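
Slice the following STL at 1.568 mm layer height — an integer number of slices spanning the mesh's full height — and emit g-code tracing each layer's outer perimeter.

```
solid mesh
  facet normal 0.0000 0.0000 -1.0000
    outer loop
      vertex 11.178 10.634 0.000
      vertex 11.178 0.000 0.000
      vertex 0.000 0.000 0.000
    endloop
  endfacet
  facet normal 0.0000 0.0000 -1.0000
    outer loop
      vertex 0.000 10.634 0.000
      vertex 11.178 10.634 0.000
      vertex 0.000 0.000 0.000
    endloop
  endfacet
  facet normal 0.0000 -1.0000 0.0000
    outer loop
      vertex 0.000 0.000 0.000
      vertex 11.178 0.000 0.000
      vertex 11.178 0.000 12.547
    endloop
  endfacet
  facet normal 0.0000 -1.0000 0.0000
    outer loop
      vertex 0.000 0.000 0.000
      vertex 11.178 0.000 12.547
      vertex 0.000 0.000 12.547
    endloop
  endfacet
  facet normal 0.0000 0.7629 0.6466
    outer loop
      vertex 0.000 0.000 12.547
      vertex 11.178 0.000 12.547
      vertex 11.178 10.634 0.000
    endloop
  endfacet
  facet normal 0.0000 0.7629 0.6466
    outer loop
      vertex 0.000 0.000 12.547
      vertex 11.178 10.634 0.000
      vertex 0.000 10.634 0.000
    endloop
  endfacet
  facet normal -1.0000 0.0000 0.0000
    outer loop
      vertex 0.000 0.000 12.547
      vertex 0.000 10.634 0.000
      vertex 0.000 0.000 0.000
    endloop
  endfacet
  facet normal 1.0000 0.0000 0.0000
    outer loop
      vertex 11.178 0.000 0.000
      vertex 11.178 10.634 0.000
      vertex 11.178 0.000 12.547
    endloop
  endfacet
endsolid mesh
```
; perimeter-only toolpath
G21 ; units = mm
G90 ; absolute positioning
G28 ; home
; layer 1
G0 Z1.568
G0 X0.000 Y0.000
G1 X11.178 Y0.000
G1 X11.178 Y9.305
G1 X0.000 Y9.305
G1 X0.000 Y0.000
; layer 2
G0 Z3.137
G0 X0.000 Y0.000
G1 X11.178 Y0.000
G1 X11.178 Y7.976
G1 X0.000 Y7.976
G1 X0.000 Y0.000
; layer 3
G0 Z4.705
G0 X0.000 Y0.000
G1 X11.178 Y0.000
G1 X11.178 Y6.646
G1 X0.000 Y6.646
G1 X0.000 Y0.000
; layer 4
G0 Z6.274
G0 X0.000 Y0.000
G1 X11.178 Y0.000
G1 X11.178 Y5.317
G1 X0.000 Y5.317
G1 X0.000 Y0.000
; layer 5
G0 Z7.842
G0 X0.000 Y0.000
G1 X11.178 Y0.000
G1 X11.178 Y3.988
G1 X0.000 Y3.988
G1 X0.000 Y0.000
; layer 6
G0 Z9.410
G0 X0.000 Y0.000
G1 X11.178 Y0.000
G1 X11.178 Y2.658
G1 X0.000 Y2.658
G1 X0.000 Y0.000
; layer 7
G0 Z10.979
G0 X0.000 Y0.000
G1 X11.178 Y0.000
G1 X11.178 Y1.329
G1 X0.000 Y1.329
G1 X0.000 Y0.000
M2 ; end

The solid is a wedge (ramp): 11.2 × 10.6 mm base, rising to 12.5 mm along the y=0 edge and sloping linearly to z=0 at y=10.6. Slicing at Δz = 1.568 mm — 8 equal slices spanning the solid's height, so layer i sits at z = i·h/8 — gives 7 non-empty perimeters. Each is a 4-segment closed polygon; G0 lifts to the layer z and rapids to the start vertex, then G1 traces the edges. The cross-section shrinks linearly with z (the slice at the apex is degenerate and omitted).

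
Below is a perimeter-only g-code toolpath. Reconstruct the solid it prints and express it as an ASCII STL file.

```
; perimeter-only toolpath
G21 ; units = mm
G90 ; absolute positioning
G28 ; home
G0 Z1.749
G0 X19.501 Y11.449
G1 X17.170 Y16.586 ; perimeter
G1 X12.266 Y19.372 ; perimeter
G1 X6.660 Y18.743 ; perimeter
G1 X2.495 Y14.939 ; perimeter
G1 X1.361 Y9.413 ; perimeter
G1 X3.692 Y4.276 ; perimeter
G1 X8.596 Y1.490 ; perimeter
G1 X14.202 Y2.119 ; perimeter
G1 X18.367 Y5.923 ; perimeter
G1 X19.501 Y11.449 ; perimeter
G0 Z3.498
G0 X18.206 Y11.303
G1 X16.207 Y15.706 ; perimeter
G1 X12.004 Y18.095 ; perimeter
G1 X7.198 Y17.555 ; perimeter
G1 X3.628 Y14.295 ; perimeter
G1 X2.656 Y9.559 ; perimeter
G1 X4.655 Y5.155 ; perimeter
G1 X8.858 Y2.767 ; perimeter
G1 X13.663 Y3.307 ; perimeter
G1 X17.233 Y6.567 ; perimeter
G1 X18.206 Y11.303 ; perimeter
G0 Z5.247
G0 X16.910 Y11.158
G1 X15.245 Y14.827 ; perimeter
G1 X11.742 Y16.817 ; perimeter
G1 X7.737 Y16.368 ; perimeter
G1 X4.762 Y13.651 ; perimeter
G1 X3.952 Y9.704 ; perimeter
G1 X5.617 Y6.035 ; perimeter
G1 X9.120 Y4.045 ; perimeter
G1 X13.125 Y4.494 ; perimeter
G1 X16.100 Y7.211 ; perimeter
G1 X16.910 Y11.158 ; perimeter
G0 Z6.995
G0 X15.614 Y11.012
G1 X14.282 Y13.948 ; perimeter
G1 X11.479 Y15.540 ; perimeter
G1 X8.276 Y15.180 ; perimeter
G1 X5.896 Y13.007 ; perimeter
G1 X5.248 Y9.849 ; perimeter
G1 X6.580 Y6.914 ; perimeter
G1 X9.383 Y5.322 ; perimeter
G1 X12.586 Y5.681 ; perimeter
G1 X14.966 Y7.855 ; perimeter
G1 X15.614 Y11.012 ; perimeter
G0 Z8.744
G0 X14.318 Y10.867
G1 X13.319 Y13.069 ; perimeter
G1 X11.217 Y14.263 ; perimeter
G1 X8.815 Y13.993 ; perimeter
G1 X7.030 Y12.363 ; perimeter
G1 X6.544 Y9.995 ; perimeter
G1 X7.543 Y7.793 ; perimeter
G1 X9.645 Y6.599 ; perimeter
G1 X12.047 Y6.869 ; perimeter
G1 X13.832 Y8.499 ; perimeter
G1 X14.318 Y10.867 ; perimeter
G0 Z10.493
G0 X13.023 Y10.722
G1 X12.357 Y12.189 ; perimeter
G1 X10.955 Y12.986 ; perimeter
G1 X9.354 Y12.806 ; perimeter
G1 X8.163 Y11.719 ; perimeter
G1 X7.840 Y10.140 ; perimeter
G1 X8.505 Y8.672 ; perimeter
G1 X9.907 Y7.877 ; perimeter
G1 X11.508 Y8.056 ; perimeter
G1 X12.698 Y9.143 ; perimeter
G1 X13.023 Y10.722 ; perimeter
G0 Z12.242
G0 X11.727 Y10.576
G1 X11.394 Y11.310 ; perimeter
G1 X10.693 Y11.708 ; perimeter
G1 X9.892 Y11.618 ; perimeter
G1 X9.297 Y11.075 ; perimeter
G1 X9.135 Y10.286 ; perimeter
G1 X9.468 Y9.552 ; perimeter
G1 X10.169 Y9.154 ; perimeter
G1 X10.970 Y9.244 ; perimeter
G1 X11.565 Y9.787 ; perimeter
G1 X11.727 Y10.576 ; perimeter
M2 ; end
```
solid part
  facet normal 0.0000 0.0000 -1.0000
    outer loop
      vertex 12.528 20.649 0.000
      vertex 18.133 17.465 0.000
      vertex 20.797 11.594 0.000
    endloop
  endfacet
  facet normal 0.0000 0.0000 -1.0000
    outer loop
      vertex 6.121 19.930 0.000
      vertex 12.528 20.649 0.000
      vertex 20.797 11.594 0.000
    endloop
  endfacet
  facet normal 0.0000 0.0000 -1.0000
    outer loop
      vertex 1.361 15.583 0.000
      vertex 6.121 19.930 0.000
      vertex 20.797 11.594 0.000
    endloop
  endfacet
  facet normal 0.0000 0.0000 -1.0000
    outer loop
      vertex 0.065 9.268 0.000
      vertex 1.361 15.583 0.000
      vertex 20.797 11.594 0.000
    endloop
  endfacet
  facet normal 0.0000 0.0000 -1.0000
    outer loop
      vertex 2.729 3.397 0.000
      vertex 0.065 9.268 0.000
      vertex 20.797 11.594 0.000
    endloop
  endfacet
  facet normal 0.0000 0.0000 -1.0000
    outer loop
      vertex 8.334 0.213 0.000
      vertex 2.729 3.397 0.000
      vertex 20.797 11.594 0.000
    endloop
  endfacet
  facet normal 0.0000 0.0000 -1.0000
    outer loop
      vertex 14.741 0.932 0.000
      vertex 8.334 0.213 0.000
      vertex 20.797 11.594 0.000
    endloop
  endfacet
  facet normal 0.0000 0.0000 -1.0000
    outer loop
      vertex 19.501 5.279 0.000
      vertex 14.741 0.932 0.000
      vertex 20.797 11.594 0.000
    endloop
  endfacet
  facet normal 0.7429 0.3371 0.5784
    outer loop
      vertex 20.797 11.594 0.000
      vertex 18.133 17.465 0.000
      vertex 10.431 10.431 13.991
    endloop
  endfacet
  facet normal 0.4029 0.7093 0.5784
    outer loop
      vertex 18.133 17.465 0.000
      vertex 12.528 20.649 0.000
      vertex 10.431 10.431 13.991
    endloop
  endfacet
  facet normal -0.0910 0.8107 0.5784
    outer loop
      vertex 12.528 20.649 0.000
      vertex 6.121 19.930 0.000
      vertex 10.431 10.431 13.991
    endloop
  endfacet
  facet normal -0.5501 0.6024 0.5784
    outer loop
      vertex 6.121 19.930 0.000
      vertex 1.361 15.583 0.000
      vertex 10.431 10.431 13.991
    endloop
  endfacet
  facet normal -0.7991 0.1640 0.5784
    outer loop
      vertex 1.361 15.583 0.000
      vertex 0.065 9.268 0.000
      vertex 10.431 10.431 13.991
    endloop
  endfacet
  facet normal -0.7429 -0.3371 0.5784
    outer loop
      vertex 0.065 9.268 0.000
      vertex 2.729 3.397 0.000
      vertex 10.431 10.431 13.991
    endloop
  endfacet
  facet normal -0.4029 -0.7093 0.5784
    outer loop
      vertex 2.729 3.397 0.000
      vertex 8.334 0.213 0.000
      vertex 10.431 10.431 13.991
    endloop
  endfacet
  facet normal 0.0910 -0.8107 0.5784
    outer loop
      vertex 8.334 0.213 0.000
      vertex 14.741 0.932 0.000
      vertex 10.431 10.431 13.991
    endloop
  endfacet
  facet normal 0.5501 -0.6024 0.5784
    outer loop
      vertex 14.741 0.932 0.000
      vertex 19.501 5.279 0.000
      vertex 10.431 10.431 13.991
    endloop
  endfacet
  facet normal 0.7991 -0.1640 0.5784
    outer loop
      vertex 19.501 5.279 0.000
      vertex 20.797 11.594 0.000
      vertex 10.431 10.431 13.991
    endloop
  endfacet
endsolid part

The G0 Z moves step by Δz≈1.749 mm. The G1 loops shrink linearly with z, so the solid tapers from its base footprint up to z≈14. Closing with a flat bottom cap and the tapered top and triangulating gives 18 facets — a regular 10-sided pyramid, base circumscribed radius ≈ 10.4 mm, apex at z ≈ 14 mm.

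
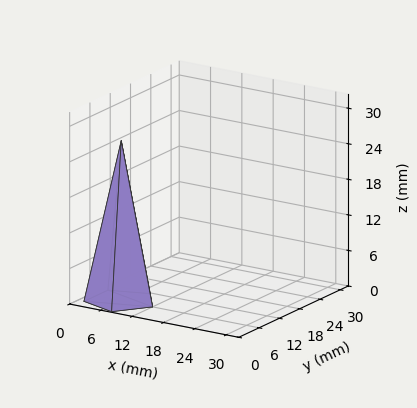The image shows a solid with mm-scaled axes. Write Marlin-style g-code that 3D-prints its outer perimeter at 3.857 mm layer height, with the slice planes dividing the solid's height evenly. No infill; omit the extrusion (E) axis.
Reading the render: the shape is a regular 5-sided pyramid, base circumscribed radius ≈ 6 mm, apex at z ≈ 27 mm (dimensions read to the nearest mm from the axis ticks). For the g-code, the solid's height is divided into equal slices at the stated Δz and each level perimeter traced with G1 moves after a G0 lift.

; perimeter-only toolpath
G21 ; units = mm
G90 ; absolute positioning
G28 ; home
; layer 1
G0 Z3.857
G0 X11.143 Y6.000
G1 X7.589 Y10.891
G1 X1.839 Y9.023
G1 X1.839 Y2.977
G1 X7.589 Y1.109
G1 X11.143 Y6.000
; layer 2
G0 Z7.714
G0 X10.286 Y6.000
G1 X7.324 Y10.076
G1 X2.533 Y8.519
G1 X2.533 Y3.481
G1 X7.324 Y1.924
G1 X10.286 Y6.000
; layer 3
G0 Z11.571
G0 X9.429 Y6.000
G1 X7.059 Y9.261
G1 X3.226 Y8.015
G1 X3.226 Y3.985
G1 X7.059 Y2.739
G1 X9.429 Y6.000
; layer 4
G0 Z15.429
G0 X8.571 Y6.000
G1 X6.795 Y8.445
G1 X3.920 Y7.512
G1 X3.920 Y4.488
G1 X6.795 Y3.555
G1 X8.571 Y6.000
; layer 5
G0 Z19.286
G0 X7.714 Y6.000
G1 X6.530 Y7.630
G1 X4.613 Y7.008
G1 X4.613 Y4.992
G1 X6.530 Y4.370
G1 X7.714 Y6.000
; layer 6
G0 Z23.143
G0 X6.857 Y6.000
G1 X6.265 Y6.815
G1 X5.307 Y6.504
G1 X5.307 Y5.496
G1 X6.265 Y5.185
G1 X6.857 Y6.000
M2 ; end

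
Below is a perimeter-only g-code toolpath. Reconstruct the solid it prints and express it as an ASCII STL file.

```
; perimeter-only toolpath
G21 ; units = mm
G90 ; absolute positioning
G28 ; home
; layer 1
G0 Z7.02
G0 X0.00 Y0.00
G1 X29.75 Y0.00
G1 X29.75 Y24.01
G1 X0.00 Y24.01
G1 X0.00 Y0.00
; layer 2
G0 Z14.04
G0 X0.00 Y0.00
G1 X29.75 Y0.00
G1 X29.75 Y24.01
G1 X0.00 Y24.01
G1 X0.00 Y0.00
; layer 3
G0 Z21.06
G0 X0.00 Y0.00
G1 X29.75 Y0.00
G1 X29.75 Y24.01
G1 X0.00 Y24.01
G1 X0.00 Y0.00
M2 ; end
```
solid part
  facet normal 0.0000 0.0000 -1.0000
    outer loop
      vertex 29.75 24.01 0.00
      vertex 29.75 0.00 0.00
      vertex 0.00 0.00 0.00
    endloop
  endfacet
  facet normal 0.0000 0.0000 -1.0000
    outer loop
      vertex 0.00 24.01 0.00
      vertex 29.75 24.01 0.00
      vertex 0.00 0.00 0.00
    endloop
  endfacet
  facet normal 0.0000 0.0000 1.0000
    outer loop
      vertex 0.00 0.00 21.06
      vertex 29.75 0.00 21.06
      vertex 29.75 24.01 21.06
    endloop
  endfacet
  facet normal 0.0000 0.0000 1.0000
    outer loop
      vertex 0.00 0.00 21.06
      vertex 29.75 24.01 21.06
      vertex 0.00 24.01 21.06
    endloop
  endfacet
  facet normal 0.0000 -1.0000 0.0000
    outer loop
      vertex 0.00 0.00 0.00
      vertex 29.75 0.00 0.00
      vertex 29.75 0.00 21.06
    endloop
  endfacet
  facet normal 0.0000 -1.0000 0.0000
    outer loop
      vertex 0.00 0.00 0.00
      vertex 29.75 0.00 21.06
      vertex 0.00 0.00 21.06
    endloop
  endfacet
  facet normal 0.0000 1.0000 0.0000
    outer loop
      vertex 29.75 24.01 21.06
      vertex 29.75 24.01 0.00
      vertex 0.00 24.01 0.00
    endloop
  endfacet
  facet normal 0.0000 1.0000 0.0000
    outer loop
      vertex 0.00 24.01 21.06
      vertex 29.75 24.01 21.06
      vertex 0.00 24.01 0.00
    endloop
  endfacet
  facet normal -1.0000 0.0000 0.0000
    outer loop
      vertex 0.00 24.01 21.06
      vertex 0.00 24.01 0.00
      vertex 0.00 0.00 0.00
    endloop
  endfacet
  facet normal -1.0000 0.0000 0.0000
    outer loop
      vertex 0.00 0.00 21.06
      vertex 0.00 24.01 21.06
      vertex 0.00 0.00 0.00
    endloop
  endfacet
  facet normal 1.0000 0.0000 0.0000
    outer loop
      vertex 29.75 0.00 0.00
      vertex 29.75 24.01 0.00
      vertex 29.75 24.01 21.06
    endloop
  endfacet
  facet normal 1.0000 0.0000 0.0000
    outer loop
      vertex 29.75 0.00 0.00
      vertex 29.75 24.01 21.06
      vertex 29.75 0.00 21.06
    endloop
  endfacet
endsolid part

The G0 Z moves step by Δz≈7.02 mm. Every layer's G1 loop is the same polygon, so the solid is a straight extrusion of it from z=0 to z≈21.1. Closing with flat bottom and top caps and triangulating gives 12 facets — a rectangular box, roughly 29.8 × 24 mm footprint and 21.1 mm tall.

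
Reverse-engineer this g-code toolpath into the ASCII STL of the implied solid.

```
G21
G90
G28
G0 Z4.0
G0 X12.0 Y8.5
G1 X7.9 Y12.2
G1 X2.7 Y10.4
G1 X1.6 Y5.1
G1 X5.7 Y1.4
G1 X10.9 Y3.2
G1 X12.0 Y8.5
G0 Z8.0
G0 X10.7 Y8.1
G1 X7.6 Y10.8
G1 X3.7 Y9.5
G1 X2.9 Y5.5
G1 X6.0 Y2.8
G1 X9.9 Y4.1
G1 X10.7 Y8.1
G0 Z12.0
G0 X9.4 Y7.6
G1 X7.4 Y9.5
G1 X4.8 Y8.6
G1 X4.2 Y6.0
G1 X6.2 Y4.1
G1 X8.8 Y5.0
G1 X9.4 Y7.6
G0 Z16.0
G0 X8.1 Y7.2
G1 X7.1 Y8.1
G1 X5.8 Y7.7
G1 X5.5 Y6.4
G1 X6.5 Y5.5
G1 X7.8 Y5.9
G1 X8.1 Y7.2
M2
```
solid part
  facet normal 0.0000 0.0000 -1.0000
    outer loop
      vertex 1.7 11.3 0.0
      vertex 8.2 13.5 0.0
      vertex 13.3 8.9 0.0
    endloop
  endfacet
  facet normal 0.0000 0.0000 -1.0000
    outer loop
      vertex 0.3 4.7 0.0
      vertex 1.7 11.3 0.0
      vertex 13.3 8.9 0.0
    endloop
  endfacet
  facet normal 0.0000 0.0000 -1.0000
    outer loop
      vertex 5.4 0.1 0.0
      vertex 0.3 4.7 0.0
      vertex 13.3 8.9 0.0
    endloop
  endfacet
  facet normal 0.0000 0.0000 -1.0000
    outer loop
      vertex 11.9 2.3 0.0
      vertex 5.4 0.1 0.0
      vertex 13.3 8.9 0.0
    endloop
  endfacet
  facet normal 0.6423 0.7121 0.2835
    outer loop
      vertex 13.3 8.9 0.0
      vertex 8.2 13.5 0.0
      vertex 6.8 6.8 20.0
    endloop
  endfacet
  facet normal -0.3075 0.9085 0.2828
    outer loop
      vertex 8.2 13.5 0.0
      vertex 1.7 11.3 0.0
      vertex 6.8 6.8 20.0
    endloop
  endfacet
  facet normal -0.9380 0.1990 0.2839
    outer loop
      vertex 1.7 11.3 0.0
      vertex 0.3 4.7 0.0
      vertex 6.8 6.8 20.0
    endloop
  endfacet
  facet normal -0.6423 -0.7121 0.2835
    outer loop
      vertex 0.3 4.7 0.0
      vertex 5.4 0.1 0.0
      vertex 6.8 6.8 20.0
    endloop
  endfacet
  facet normal 0.3075 -0.9085 0.2828
    outer loop
      vertex 5.4 0.1 0.0
      vertex 11.9 2.3 0.0
      vertex 6.8 6.8 20.0
    endloop
  endfacet
  facet normal 0.9380 -0.1990 0.2839
    outer loop
      vertex 11.9 2.3 0.0
      vertex 13.3 8.9 0.0
      vertex 6.8 6.8 20.0
    endloop
  endfacet
endsolid part

The G0 Z moves step by Δz≈4.0 mm. The G1 loops shrink linearly with z, so the solid tapers from its base footprint up to z≈20. Closing with a flat bottom cap and the tapered top and triangulating gives 10 facets — a regular 6-sided pyramid, base circumscribed radius ≈ 6.8 mm, apex at z ≈ 20 mm.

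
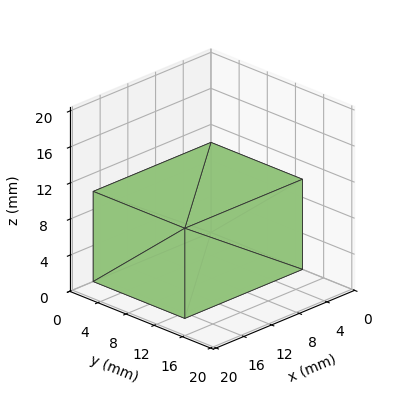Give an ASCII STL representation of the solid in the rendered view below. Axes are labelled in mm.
Reading the render: the shape is a rectangular box, roughly 17 × 13 mm footprint and 10 mm tall (dimensions read to the nearest mm from the axis ticks). For the STL, each face is triangulated and given an outward normal.

solid part
  facet normal 0.0000 0.0000 -1.0000
    outer loop
      vertex 17.00 13.00 0.00
      vertex 17.00 0.00 0.00
      vertex 0.00 0.00 0.00
    endloop
  endfacet
  facet normal 0.0000 0.0000 -1.0000
    outer loop
      vertex 0.00 13.00 0.00
      vertex 17.00 13.00 0.00
      vertex 0.00 0.00 0.00
    endloop
  endfacet
  facet normal 0.0000 0.0000 1.0000
    outer loop
      vertex 0.00 0.00 10.00
      vertex 17.00 0.00 10.00
      vertex 17.00 13.00 10.00
    endloop
  endfacet
  facet normal 0.0000 0.0000 1.0000
    outer loop
      vertex 0.00 0.00 10.00
      vertex 17.00 13.00 10.00
      vertex 0.00 13.00 10.00
    endloop
  endfacet
  facet normal 0.0000 -1.0000 0.0000
    outer loop
      vertex 0.00 0.00 0.00
      vertex 17.00 0.00 0.00
      vertex 17.00 0.00 10.00
    endloop
  endfacet
  facet normal 0.0000 -1.0000 0.0000
    outer loop
      vertex 0.00 0.00 0.00
      vertex 17.00 0.00 10.00
      vertex 0.00 0.00 10.00
    endloop
  endfacet
  facet normal 0.0000 1.0000 0.0000
    outer loop
      vertex 17.00 13.00 10.00
      vertex 17.00 13.00 0.00
      vertex 0.00 13.00 0.00
    endloop
  endfacet
  facet normal 0.0000 1.0000 0.0000
    outer loop
      vertex 0.00 13.00 10.00
      vertex 17.00 13.00 10.00
      vertex 0.00 13.00 0.00
    endloop
  endfacet
  facet normal -1.0000 0.0000 0.0000
    outer loop
      vertex 0.00 13.00 10.00
      vertex 0.00 13.00 0.00
      vertex 0.00 0.00 0.00
    endloop
  endfacet
  facet normal -1.0000 0.0000 0.0000
    outer loop
      vertex 0.00 0.00 10.00
      vertex 0.00 13.00 10.00
      vertex 0.00 0.00 0.00
    endloop
  endfacet
  facet normal 1.0000 0.0000 0.0000
    outer loop
      vertex 17.00 0.00 0.00
      vertex 17.00 13.00 0.00
      vertex 17.00 13.00 10.00
    endloop
  endfacet
  facet normal 1.0000 0.0000 0.0000
    outer loop
      vertex 17.00 0.00 0.00
      vertex 17.00 13.00 10.00
      vertex 17.00 0.00 10.00
    endloop
  endfacet
endsolid part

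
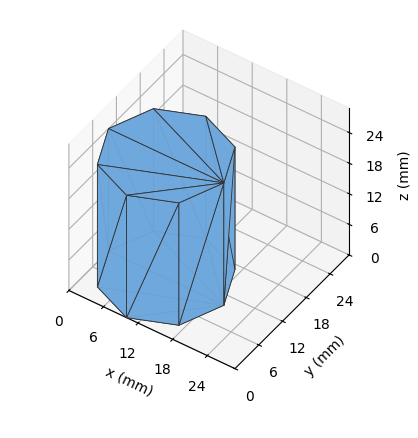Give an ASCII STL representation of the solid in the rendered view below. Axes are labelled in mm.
Reading the render: the shape is a regular 8-sided prism (a cylinder approximated with 8 flat sides), circumscribed radius ≈ 10 mm, height ≈ 24 mm (dimensions read to the nearest mm from the axis ticks). For the STL, each face is triangulated and given an outward normal.

solid part
  facet normal 0.0000 0.0000 -1.0000
    outer loop
      vertex 10.00 20.00 0.00
      vertex 17.07 17.07 0.00
      vertex 20.00 10.00 0.00
    endloop
  endfacet
  facet normal 0.0000 0.0000 -1.0000
    outer loop
      vertex 2.93 17.07 0.00
      vertex 10.00 20.00 0.00
      vertex 20.00 10.00 0.00
    endloop
  endfacet
  facet normal 0.0000 0.0000 -1.0000
    outer loop
      vertex 0.00 10.00 0.00
      vertex 2.93 17.07 0.00
      vertex 20.00 10.00 0.00
    endloop
  endfacet
  facet normal 0.0000 0.0000 -1.0000
    outer loop
      vertex 2.93 2.93 0.00
      vertex 0.00 10.00 0.00
      vertex 20.00 10.00 0.00
    endloop
  endfacet
  facet normal 0.0000 0.0000 -1.0000
    outer loop
      vertex 10.00 0.00 0.00
      vertex 2.93 2.93 0.00
      vertex 20.00 10.00 0.00
    endloop
  endfacet
  facet normal 0.0000 0.0000 -1.0000
    outer loop
      vertex 17.07 2.93 0.00
      vertex 10.00 0.00 0.00
      vertex 20.00 10.00 0.00
    endloop
  endfacet
  facet normal 0.0000 0.0000 1.0000
    outer loop
      vertex 20.00 10.00 24.00
      vertex 17.07 17.07 24.00
      vertex 10.00 20.00 24.00
    endloop
  endfacet
  facet normal 0.0000 0.0000 1.0000
    outer loop
      vertex 20.00 10.00 24.00
      vertex 10.00 20.00 24.00
      vertex 2.93 17.07 24.00
    endloop
  endfacet
  facet normal 0.0000 0.0000 1.0000
    outer loop
      vertex 20.00 10.00 24.00
      vertex 2.93 17.07 24.00
      vertex 0.00 10.00 24.00
    endloop
  endfacet
  facet normal 0.0000 0.0000 1.0000
    outer loop
      vertex 20.00 10.00 24.00
      vertex 0.00 10.00 24.00
      vertex 2.93 2.93 24.00
    endloop
  endfacet
  facet normal 0.0000 0.0000 1.0000
    outer loop
      vertex 20.00 10.00 24.00
      vertex 2.93 2.93 24.00
      vertex 10.00 0.00 24.00
    endloop
  endfacet
  facet normal 0.0000 0.0000 1.0000
    outer loop
      vertex 20.00 10.00 24.00
      vertex 10.00 0.00 24.00
      vertex 17.07 2.93 24.00
    endloop
  endfacet
  facet normal 0.9238 0.3829 0.0000
    outer loop
      vertex 20.00 10.00 0.00
      vertex 17.07 17.07 0.00
      vertex 17.07 17.07 24.00
    endloop
  endfacet
  facet normal 0.9238 0.3829 0.0000
    outer loop
      vertex 20.00 10.00 0.00
      vertex 17.07 17.07 24.00
      vertex 20.00 10.00 24.00
    endloop
  endfacet
  facet normal 0.3829 0.9238 0.0000
    outer loop
      vertex 17.07 17.07 0.00
      vertex 10.00 20.00 0.00
      vertex 10.00 20.00 24.00
    endloop
  endfacet
  facet normal 0.3829 0.9238 0.0000
    outer loop
      vertex 17.07 17.07 0.00
      vertex 10.00 20.00 24.00
      vertex 17.07 17.07 24.00
    endloop
  endfacet
  facet normal -0.3829 0.9238 0.0000
    outer loop
      vertex 10.00 20.00 0.00
      vertex 2.93 17.07 0.00
      vertex 2.93 17.07 24.00
    endloop
  endfacet
  facet normal -0.3829 0.9238 0.0000
    outer loop
      vertex 10.00 20.00 0.00
      vertex 2.93 17.07 24.00
      vertex 10.00 20.00 24.00
    endloop
  endfacet
  facet normal -0.9238 0.3829 0.0000
    outer loop
      vertex 2.93 17.07 0.00
      vertex 0.00 10.00 0.00
      vertex 0.00 10.00 24.00
    endloop
  endfacet
  facet normal -0.9238 0.3829 0.0000
    outer loop
      vertex 2.93 17.07 0.00
      vertex 0.00 10.00 24.00
      vertex 2.93 17.07 24.00
    endloop
  endfacet
  facet normal -0.9238 -0.3829 0.0000
    outer loop
      vertex 0.00 10.00 0.00
      vertex 2.93 2.93 0.00
      vertex 2.93 2.93 24.00
    endloop
  endfacet
  facet normal -0.9238 -0.3829 0.0000
    outer loop
      vertex 0.00 10.00 0.00
      vertex 2.93 2.93 24.00
      vertex 0.00 10.00 24.00
    endloop
  endfacet
  facet normal -0.3829 -0.9238 0.0000
    outer loop
      vertex 2.93 2.93 0.00
      vertex 10.00 0.00 0.00
      vertex 10.00 0.00 24.00
    endloop
  endfacet
  facet normal -0.3829 -0.9238 0.0000
    outer loop
      vertex 2.93 2.93 0.00
      vertex 10.00 0.00 24.00
      vertex 2.93 2.93 24.00
    endloop
  endfacet
  facet normal 0.3829 -0.9238 0.0000
    outer loop
      vertex 10.00 0.00 0.00
      vertex 17.07 2.93 0.00
      vertex 17.07 2.93 24.00
    endloop
  endfacet
  facet normal 0.3829 -0.9238 0.0000
    outer loop
      vertex 10.00 0.00 0.00
      vertex 17.07 2.93 24.00
      vertex 10.00 0.00 24.00
    endloop
  endfacet
  facet normal 0.9238 -0.3829 0.0000
    outer loop
      vertex 17.07 2.93 0.00
      vertex 20.00 10.00 0.00
      vertex 20.00 10.00 24.00
    endloop
  endfacet
  facet normal 0.9238 -0.3829 0.0000
    outer loop
      vertex 17.07 2.93 0.00
      vertex 20.00 10.00 24.00
      vertex 17.07 2.93 24.00
    endloop
  endfacet
endsolid part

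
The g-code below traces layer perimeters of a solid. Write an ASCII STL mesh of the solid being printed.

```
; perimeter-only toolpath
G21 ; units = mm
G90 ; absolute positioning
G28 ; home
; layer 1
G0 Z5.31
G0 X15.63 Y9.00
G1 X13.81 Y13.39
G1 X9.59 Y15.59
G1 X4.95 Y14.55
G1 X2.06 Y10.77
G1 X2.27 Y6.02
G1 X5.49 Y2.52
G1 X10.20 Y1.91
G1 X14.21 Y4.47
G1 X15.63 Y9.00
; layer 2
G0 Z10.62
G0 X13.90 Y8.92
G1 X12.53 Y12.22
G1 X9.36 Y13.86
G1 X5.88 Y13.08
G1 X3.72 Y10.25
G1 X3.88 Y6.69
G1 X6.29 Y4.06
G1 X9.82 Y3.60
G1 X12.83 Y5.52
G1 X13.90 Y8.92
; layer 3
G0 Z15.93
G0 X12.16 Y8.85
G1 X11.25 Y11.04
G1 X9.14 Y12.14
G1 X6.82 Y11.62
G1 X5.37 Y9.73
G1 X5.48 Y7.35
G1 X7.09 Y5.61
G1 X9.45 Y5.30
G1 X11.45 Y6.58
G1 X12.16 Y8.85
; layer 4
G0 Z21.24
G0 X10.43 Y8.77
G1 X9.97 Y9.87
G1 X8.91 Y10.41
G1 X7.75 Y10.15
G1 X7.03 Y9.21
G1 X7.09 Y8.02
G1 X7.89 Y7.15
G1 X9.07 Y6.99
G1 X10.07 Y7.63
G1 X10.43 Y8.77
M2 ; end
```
solid part
  facet normal 0.0000 0.0000 -1.0000
    outer loop
      vertex 9.81 17.31 0.00
      vertex 15.09 14.57 0.00
      vertex 17.37 9.08 0.00
    endloop
  endfacet
  facet normal 0.0000 0.0000 -1.0000
    outer loop
      vertex 4.01 16.01 0.00
      vertex 9.81 17.31 0.00
      vertex 17.37 9.08 0.00
    endloop
  endfacet
  facet normal 0.0000 0.0000 -1.0000
    outer loop
      vertex 0.40 11.29 0.00
      vertex 4.01 16.01 0.00
      vertex 17.37 9.08 0.00
    endloop
  endfacet
  facet normal 0.0000 0.0000 -1.0000
    outer loop
      vertex 0.67 5.35 0.00
      vertex 0.40 11.29 0.00
      vertex 17.37 9.08 0.00
    endloop
  endfacet
  facet normal 0.0000 0.0000 -1.0000
    outer loop
      vertex 4.69 0.98 0.00
      vertex 0.67 5.35 0.00
      vertex 17.37 9.08 0.00
    endloop
  endfacet
  facet normal 0.0000 0.0000 -1.0000
    outer loop
      vertex 10.58 0.21 0.00
      vertex 4.69 0.98 0.00
      vertex 17.37 9.08 0.00
    endloop
  endfacet
  facet normal 0.0000 0.0000 -1.0000
    outer loop
      vertex 15.59 3.41 0.00
      vertex 10.58 0.21 0.00
      vertex 17.37 9.08 0.00
    endloop
  endfacet
  facet normal 0.8827 0.3666 0.2940
    outer loop
      vertex 17.37 9.08 0.00
      vertex 15.09 14.57 0.00
      vertex 8.69 8.69 26.55
    endloop
  endfacet
  facet normal 0.4403 0.8484 0.2940
    outer loop
      vertex 15.09 14.57 0.00
      vertex 9.81 17.31 0.00
      vertex 8.69 8.69 26.55
    endloop
  endfacet
  facet normal -0.2090 0.9327 0.2940
    outer loop
      vertex 9.81 17.31 0.00
      vertex 4.01 16.01 0.00
      vertex 8.69 8.69 26.55
    endloop
  endfacet
  facet normal -0.7592 0.5807 0.2939
    outer loop
      vertex 4.01 16.01 0.00
      vertex 0.40 11.29 0.00
      vertex 8.69 8.69 26.55
    endloop
  endfacet
  facet normal -0.9549 -0.0434 0.2939
    outer loop
      vertex 0.40 11.29 0.00
      vertex 0.67 5.35 0.00
      vertex 8.69 8.69 26.55
    endloop
  endfacet
  facet normal -0.7035 -0.6471 0.2939
    outer loop
      vertex 0.67 5.35 0.00
      vertex 4.69 0.98 0.00
      vertex 8.69 8.69 26.55
    endloop
  endfacet
  facet normal -0.1239 -0.9478 0.2939
    outer loop
      vertex 4.69 0.98 0.00
      vertex 10.58 0.21 0.00
      vertex 8.69 8.69 26.55
    endloop
  endfacet
  facet normal 0.5145 -0.8055 0.2939
    outer loop
      vertex 10.58 0.21 0.00
      vertex 15.59 3.41 0.00
      vertex 8.69 8.69 26.55
    endloop
  endfacet
  facet normal 0.9119 -0.2863 0.2939
    outer loop
      vertex 15.59 3.41 0.00
      vertex 17.37 9.08 0.00
      vertex 8.69 8.69 26.55
    endloop
  endfacet
endsolid part

The G0 Z moves step by Δz≈5.31 mm. The G1 loops shrink linearly with z, so the solid tapers from its base footprint up to z≈26.6. Closing with a flat bottom cap and the tapered top and triangulating gives 16 facets — a regular 9-sided pyramid, base circumscribed radius ≈ 8.69 mm, apex at z ≈ 26.6 mm.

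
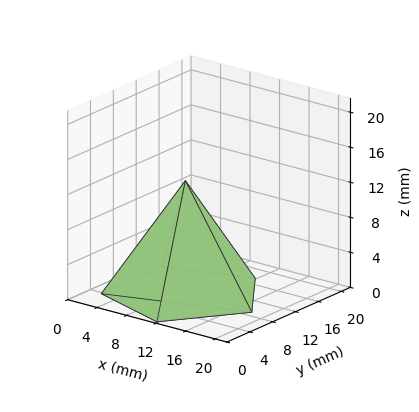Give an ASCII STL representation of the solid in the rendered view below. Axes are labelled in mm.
Reading the render: the shape is a regular 5-sided pyramid, base circumscribed radius ≈ 9 mm, apex at z ≈ 13 mm (dimensions read to the nearest mm from the axis ticks). For the STL, each face is triangulated and given an outward normal.

solid part
  facet normal 0.0000 0.0000 -1.0000
    outer loop
      vertex 1.7 14.3 0.0
      vertex 11.8 17.6 0.0
      vertex 18.0 9.0 0.0
    endloop
  endfacet
  facet normal 0.0000 0.0000 -1.0000
    outer loop
      vertex 1.7 3.7 0.0
      vertex 1.7 14.3 0.0
      vertex 18.0 9.0 0.0
    endloop
  endfacet
  facet normal 0.0000 0.0000 -1.0000
    outer loop
      vertex 11.8 0.4 0.0
      vertex 1.7 3.7 0.0
      vertex 18.0 9.0 0.0
    endloop
  endfacet
  facet normal 0.7073 0.5099 0.4897
    outer loop
      vertex 18.0 9.0 0.0
      vertex 11.8 17.6 0.0
      vertex 9.0 9.0 13.0
    endloop
  endfacet
  facet normal -0.2708 0.8287 0.4899
    outer loop
      vertex 11.8 17.6 0.0
      vertex 1.7 14.3 0.0
      vertex 9.0 9.0 13.0
    endloop
  endfacet
  facet normal -0.8719 0.0000 0.4896
    outer loop
      vertex 1.7 14.3 0.0
      vertex 1.7 3.7 0.0
      vertex 9.0 9.0 13.0
    endloop
  endfacet
  facet normal -0.2708 -0.8287 0.4899
    outer loop
      vertex 1.7 3.7 0.0
      vertex 11.8 0.4 0.0
      vertex 9.0 9.0 13.0
    endloop
  endfacet
  facet normal 0.7073 -0.5099 0.4897
    outer loop
      vertex 11.8 0.4 0.0
      vertex 18.0 9.0 0.0
      vertex 9.0 9.0 13.0
    endloop
  endfacet
endsolid part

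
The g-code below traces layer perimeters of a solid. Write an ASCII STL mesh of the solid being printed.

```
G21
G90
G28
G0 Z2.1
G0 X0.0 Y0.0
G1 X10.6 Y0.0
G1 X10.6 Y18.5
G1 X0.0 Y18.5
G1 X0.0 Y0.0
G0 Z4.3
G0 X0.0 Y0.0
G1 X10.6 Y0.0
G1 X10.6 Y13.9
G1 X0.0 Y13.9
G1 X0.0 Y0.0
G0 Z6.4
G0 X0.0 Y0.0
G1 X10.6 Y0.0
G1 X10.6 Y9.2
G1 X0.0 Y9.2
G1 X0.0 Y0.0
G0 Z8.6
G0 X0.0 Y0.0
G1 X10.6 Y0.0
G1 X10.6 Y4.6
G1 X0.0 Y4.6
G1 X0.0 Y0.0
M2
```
solid part
  facet normal 0.0000 0.0000 -1.0000
    outer loop
      vertex 10.6 23.1 0.0
      vertex 10.6 0.0 0.0
      vertex 0.0 0.0 0.0
    endloop
  endfacet
  facet normal 0.0000 0.0000 -1.0000
    outer loop
      vertex 0.0 23.1 0.0
      vertex 10.6 23.1 0.0
      vertex 0.0 0.0 0.0
    endloop
  endfacet
  facet normal 0.0000 -1.0000 0.0000
    outer loop
      vertex 0.0 0.0 0.0
      vertex 10.6 0.0 0.0
      vertex 10.6 0.0 10.7
    endloop
  endfacet
  facet normal 0.0000 -1.0000 0.0000
    outer loop
      vertex 0.0 0.0 0.0
      vertex 10.6 0.0 10.7
      vertex 0.0 0.0 10.7
    endloop
  endfacet
  facet normal 0.0000 0.4203 0.9074
    outer loop
      vertex 0.0 0.0 10.7
      vertex 10.6 0.0 10.7
      vertex 10.6 23.1 0.0
    endloop
  endfacet
  facet normal 0.0000 0.4203 0.9074
    outer loop
      vertex 0.0 0.0 10.7
      vertex 10.6 23.1 0.0
      vertex 0.0 23.1 0.0
    endloop
  endfacet
  facet normal -1.0000 0.0000 0.0000
    outer loop
      vertex 0.0 0.0 10.7
      vertex 0.0 23.1 0.0
      vertex 0.0 0.0 0.0
    endloop
  endfacet
  facet normal 1.0000 0.0000 0.0000
    outer loop
      vertex 10.6 0.0 0.0
      vertex 10.6 23.1 0.0
      vertex 10.6 0.0 10.7
    endloop
  endfacet
endsolid part

The G0 Z moves step by Δz≈2.1 mm. The G1 loops shrink linearly with z, so the solid tapers from its base footprint up to z≈10.7. Closing with a flat bottom cap and the tapered top and triangulating gives 8 facets — a wedge (ramp): 10.6 × 23.1 mm base, rising to 10.7 mm along the y=0 edge and sloping linearly to z=0 at y=23.1.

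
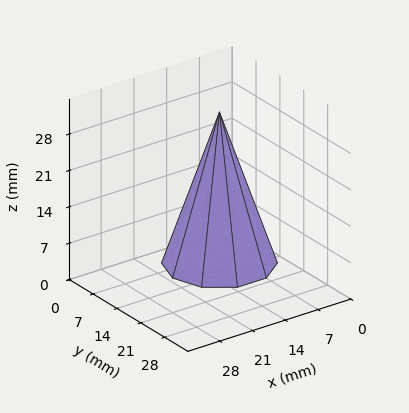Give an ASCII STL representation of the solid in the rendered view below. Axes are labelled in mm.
Reading the render: the shape is a regular 10-sided pyramid, base circumscribed radius ≈ 10 mm, apex at z ≈ 29 mm (dimensions read to the nearest mm from the axis ticks). For the STL, each face is triangulated and given an outward normal.

solid part
  facet normal 0.0000 0.0000 -1.0000
    outer loop
      vertex 13.09 19.51 0.00
      vertex 18.09 15.88 0.00
      vertex 20.00 10.00 0.00
    endloop
  endfacet
  facet normal 0.0000 0.0000 -1.0000
    outer loop
      vertex 6.91 19.51 0.00
      vertex 13.09 19.51 0.00
      vertex 20.00 10.00 0.00
    endloop
  endfacet
  facet normal 0.0000 0.0000 -1.0000
    outer loop
      vertex 1.91 15.88 0.00
      vertex 6.91 19.51 0.00
      vertex 20.00 10.00 0.00
    endloop
  endfacet
  facet normal 0.0000 0.0000 -1.0000
    outer loop
      vertex 0.00 10.00 0.00
      vertex 1.91 15.88 0.00
      vertex 20.00 10.00 0.00
    endloop
  endfacet
  facet normal 0.0000 0.0000 -1.0000
    outer loop
      vertex 1.91 4.12 0.00
      vertex 0.00 10.00 0.00
      vertex 20.00 10.00 0.00
    endloop
  endfacet
  facet normal 0.0000 0.0000 -1.0000
    outer loop
      vertex 6.91 0.49 0.00
      vertex 1.91 4.12 0.00
      vertex 20.00 10.00 0.00
    endloop
  endfacet
  facet normal 0.0000 0.0000 -1.0000
    outer loop
      vertex 13.09 0.49 0.00
      vertex 6.91 0.49 0.00
      vertex 20.00 10.00 0.00
    endloop
  endfacet
  facet normal 0.0000 0.0000 -1.0000
    outer loop
      vertex 18.09 4.12 0.00
      vertex 13.09 0.49 0.00
      vertex 20.00 10.00 0.00
    endloop
  endfacet
  facet normal 0.9037 0.2936 0.3116
    outer loop
      vertex 20.00 10.00 0.00
      vertex 18.09 15.88 0.00
      vertex 10.00 10.00 29.00
    endloop
  endfacet
  facet normal 0.5582 0.7689 0.3116
    outer loop
      vertex 18.09 15.88 0.00
      vertex 13.09 19.51 0.00
      vertex 10.00 10.00 29.00
    endloop
  endfacet
  facet normal 0.0000 0.9502 0.3116
    outer loop
      vertex 13.09 19.51 0.00
      vertex 6.91 19.51 0.00
      vertex 10.00 10.00 29.00
    endloop
  endfacet
  facet normal -0.5582 0.7689 0.3116
    outer loop
      vertex 6.91 19.51 0.00
      vertex 1.91 15.88 0.00
      vertex 10.00 10.00 29.00
    endloop
  endfacet
  facet normal -0.9037 0.2936 0.3116
    outer loop
      vertex 1.91 15.88 0.00
      vertex 0.00 10.00 0.00
      vertex 10.00 10.00 29.00
    endloop
  endfacet
  facet normal -0.9037 -0.2936 0.3116
    outer loop
      vertex 0.00 10.00 0.00
      vertex 1.91 4.12 0.00
      vertex 10.00 10.00 29.00
    endloop
  endfacet
  facet normal -0.5582 -0.7689 0.3116
    outer loop
      vertex 1.91 4.12 0.00
      vertex 6.91 0.49 0.00
      vertex 10.00 10.00 29.00
    endloop
  endfacet
  facet normal 0.0000 -0.9502 0.3116
    outer loop
      vertex 6.91 0.49 0.00
      vertex 13.09 0.49 0.00
      vertex 10.00 10.00 29.00
    endloop
  endfacet
  facet normal 0.5582 -0.7689 0.3116
    outer loop
      vertex 13.09 0.49 0.00
      vertex 18.09 4.12 0.00
      vertex 10.00 10.00 29.00
    endloop
  endfacet
  facet normal 0.9037 -0.2936 0.3116
    outer loop
      vertex 18.09 4.12 0.00
      vertex 20.00 10.00 0.00
      vertex 10.00 10.00 29.00
    endloop
  endfacet
endsolid part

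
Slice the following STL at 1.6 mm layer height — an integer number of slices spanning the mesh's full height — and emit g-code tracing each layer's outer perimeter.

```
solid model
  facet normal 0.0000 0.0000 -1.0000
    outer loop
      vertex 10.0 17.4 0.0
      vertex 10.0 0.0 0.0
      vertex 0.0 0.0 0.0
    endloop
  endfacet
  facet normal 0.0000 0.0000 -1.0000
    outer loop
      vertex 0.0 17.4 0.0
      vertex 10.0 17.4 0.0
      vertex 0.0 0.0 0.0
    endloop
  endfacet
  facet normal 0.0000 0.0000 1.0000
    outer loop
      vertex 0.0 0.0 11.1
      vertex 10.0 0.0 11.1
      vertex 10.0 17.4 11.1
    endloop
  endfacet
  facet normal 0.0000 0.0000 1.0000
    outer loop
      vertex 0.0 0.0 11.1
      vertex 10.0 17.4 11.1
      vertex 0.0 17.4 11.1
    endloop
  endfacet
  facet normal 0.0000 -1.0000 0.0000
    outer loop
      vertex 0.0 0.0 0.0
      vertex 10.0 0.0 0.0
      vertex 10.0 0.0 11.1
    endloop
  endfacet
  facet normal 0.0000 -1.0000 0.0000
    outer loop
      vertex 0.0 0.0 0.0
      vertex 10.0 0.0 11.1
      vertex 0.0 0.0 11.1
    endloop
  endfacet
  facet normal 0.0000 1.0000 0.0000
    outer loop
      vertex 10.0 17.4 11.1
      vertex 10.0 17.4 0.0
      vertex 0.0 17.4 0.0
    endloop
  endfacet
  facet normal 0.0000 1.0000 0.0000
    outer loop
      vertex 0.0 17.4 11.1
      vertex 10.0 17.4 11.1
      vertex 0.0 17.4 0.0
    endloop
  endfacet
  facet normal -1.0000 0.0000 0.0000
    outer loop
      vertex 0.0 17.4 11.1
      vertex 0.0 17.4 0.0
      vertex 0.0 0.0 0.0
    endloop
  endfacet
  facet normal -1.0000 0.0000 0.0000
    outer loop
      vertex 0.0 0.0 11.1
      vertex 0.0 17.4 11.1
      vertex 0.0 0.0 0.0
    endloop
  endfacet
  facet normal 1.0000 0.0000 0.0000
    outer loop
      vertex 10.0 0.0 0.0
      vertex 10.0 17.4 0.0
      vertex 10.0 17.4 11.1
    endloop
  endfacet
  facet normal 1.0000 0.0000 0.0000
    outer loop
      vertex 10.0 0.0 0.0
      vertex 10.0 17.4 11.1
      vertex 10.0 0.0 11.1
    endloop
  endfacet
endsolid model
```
; perimeter-only toolpath
G21 ; units = mm
G90 ; absolute positioning
G28 ; home
; layer 1
G0 Z1.6
G0 X0.0 Y0.0
G1 X10.0 Y0.0
G1 X10.0 Y17.4
G1 X0.0 Y17.4
G1 X0.0 Y0.0
; layer 2
G0 Z3.2
G0 X0.0 Y0.0
G1 X10.0 Y0.0
G1 X10.0 Y17.4
G1 X0.0 Y17.4
G1 X0.0 Y0.0
; layer 3
G0 Z4.8
G0 X0.0 Y0.0
G1 X10.0 Y0.0
G1 X10.0 Y17.4
G1 X0.0 Y17.4
G1 X0.0 Y0.0
; layer 4
G0 Z6.3
G0 X0.0 Y0.0
G1 X10.0 Y0.0
G1 X10.0 Y17.4
G1 X0.0 Y17.4
G1 X0.0 Y0.0
; layer 5
G0 Z7.9
G0 X0.0 Y0.0
G1 X10.0 Y0.0
G1 X10.0 Y17.4
G1 X0.0 Y17.4
G1 X0.0 Y0.0
; layer 6
G0 Z9.5
G0 X0.0 Y0.0
G1 X10.0 Y0.0
G1 X10.0 Y17.4
G1 X0.0 Y17.4
G1 X0.0 Y0.0
; layer 7
G0 Z11.1
G0 X0.0 Y0.0
G1 X10.0 Y0.0
G1 X10.0 Y17.4
G1 X0.0 Y17.4
G1 X0.0 Y0.0
M2 ; end

The solid is a rectangular box, roughly 10 × 17.4 mm footprint and 11.1 mm tall. Slicing at Δz = 1.6 mm — 7 equal slices spanning the solid's height, so layer i sits at z = i·h/7 — gives 7 non-empty perimeters. Each is a 4-segment closed polygon; G0 lifts to the layer z and rapids to the start vertex, then G1 traces the edges.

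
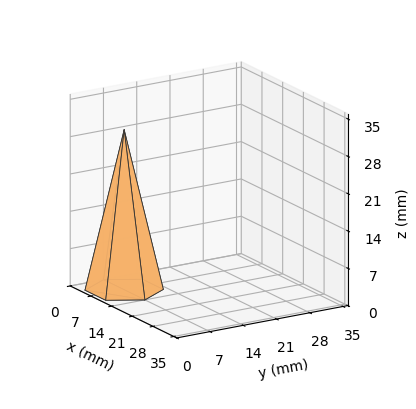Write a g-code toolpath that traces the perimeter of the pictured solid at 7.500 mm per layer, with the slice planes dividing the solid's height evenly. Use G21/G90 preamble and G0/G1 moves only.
Reading the render: the shape is a regular 6-sided pyramid, base circumscribed radius ≈ 7 mm, apex at z ≈ 30 mm (dimensions read to the nearest mm from the axis ticks). For the g-code, the solid's height is divided into equal slices at the stated Δz and each level perimeter traced with G1 moves after a G0 lift.

; perimeter-only toolpath
G21 ; units = mm
G90 ; absolute positioning
G28 ; home
; layer 1
G0 Z7.500
G0 X12.250 Y7.000
G1 X9.625 Y11.546
G1 X4.375 Y11.546
G1 X1.750 Y7.000
G1 X4.375 Y2.454
G1 X9.625 Y2.454
G1 X12.250 Y7.000
; layer 2
G0 Z15.000
G0 X10.500 Y7.000
G1 X8.750 Y10.031
G1 X5.250 Y10.031
G1 X3.500 Y7.000
G1 X5.250 Y3.969
G1 X8.750 Y3.969
G1 X10.500 Y7.000
; layer 3
G0 Z22.500
G0 X8.750 Y7.000
G1 X7.875 Y8.515
G1 X6.125 Y8.515
G1 X5.250 Y7.000
G1 X6.125 Y5.484
G1 X7.875 Y5.484
G1 X8.750 Y7.000
M2 ; end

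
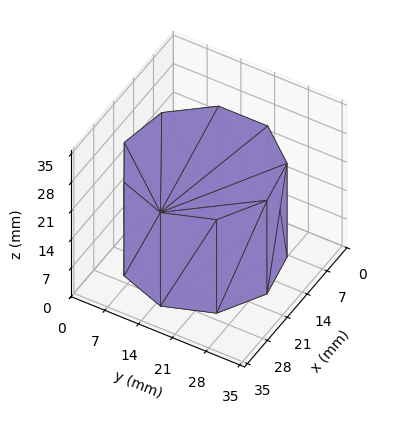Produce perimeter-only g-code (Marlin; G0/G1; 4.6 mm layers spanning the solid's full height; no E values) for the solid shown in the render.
Reading the render: the shape is a regular 9-sided prism (a cylinder approximated with 9 flat sides), circumscribed radius ≈ 15 mm, height ≈ 23 mm (dimensions read to the nearest mm from the axis ticks). For the g-code, the solid's height is divided into equal slices at the stated Δz and each level perimeter traced with G1 moves after a G0 lift.

; perimeter-only toolpath
G21 ; units = mm
G90 ; absolute positioning
G28 ; home
; layer 1
G0 Z4.6
G0 X30.0 Y15.0
G1 X26.5 Y24.6
G1 X17.6 Y29.8
G1 X7.5 Y28.0
G1 X0.9 Y20.1
G1 X0.9 Y9.9
G1 X7.5 Y2.0
G1 X17.6 Y0.2
G1 X26.5 Y5.4
G1 X30.0 Y15.0
; layer 2
G0 Z9.2
G0 X30.0 Y15.0
G1 X26.5 Y24.6
G1 X17.6 Y29.8
G1 X7.5 Y28.0
G1 X0.9 Y20.1
G1 X0.9 Y9.9
G1 X7.5 Y2.0
G1 X17.6 Y0.2
G1 X26.5 Y5.4
G1 X30.0 Y15.0
; layer 3
G0 Z13.8
G0 X30.0 Y15.0
G1 X26.5 Y24.6
G1 X17.6 Y29.8
G1 X7.5 Y28.0
G1 X0.9 Y20.1
G1 X0.9 Y9.9
G1 X7.5 Y2.0
G1 X17.6 Y0.2
G1 X26.5 Y5.4
G1 X30.0 Y15.0
; layer 4
G0 Z18.4
G0 X30.0 Y15.0
G1 X26.5 Y24.6
G1 X17.6 Y29.8
G1 X7.5 Y28.0
G1 X0.9 Y20.1
G1 X0.9 Y9.9
G1 X7.5 Y2.0
G1 X17.6 Y0.2
G1 X26.5 Y5.4
G1 X30.0 Y15.0
; layer 5
G0 Z23.0
G0 X30.0 Y15.0
G1 X26.5 Y24.6
G1 X17.6 Y29.8
G1 X7.5 Y28.0
G1 X0.9 Y20.1
G1 X0.9 Y9.9
G1 X7.5 Y2.0
G1 X17.6 Y0.2
G1 X26.5 Y5.4
G1 X30.0 Y15.0
M2 ; end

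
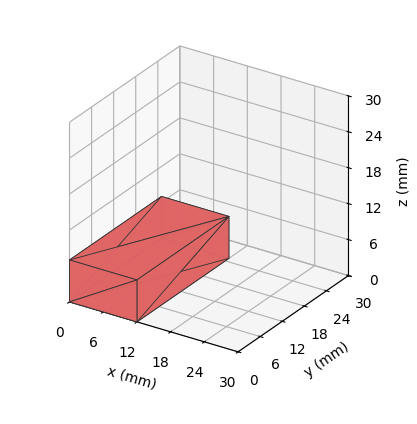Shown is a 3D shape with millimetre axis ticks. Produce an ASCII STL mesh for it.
Reading the render: the shape is a rectangular box, roughly 12 × 25 mm footprint and 7 mm tall (dimensions read to the nearest mm from the axis ticks). For the STL, each face is triangulated and given an outward normal.

solid part
  facet normal 0.0000 0.0000 -1.0000
    outer loop
      vertex 12.0 25.0 0.0
      vertex 12.0 0.0 0.0
      vertex 0.0 0.0 0.0
    endloop
  endfacet
  facet normal 0.0000 0.0000 -1.0000
    outer loop
      vertex 0.0 25.0 0.0
      vertex 12.0 25.0 0.0
      vertex 0.0 0.0 0.0
    endloop
  endfacet
  facet normal 0.0000 0.0000 1.0000
    outer loop
      vertex 0.0 0.0 7.0
      vertex 12.0 0.0 7.0
      vertex 12.0 25.0 7.0
    endloop
  endfacet
  facet normal 0.0000 0.0000 1.0000
    outer loop
      vertex 0.0 0.0 7.0
      vertex 12.0 25.0 7.0
      vertex 0.0 25.0 7.0
    endloop
  endfacet
  facet normal 0.0000 -1.0000 0.0000
    outer loop
      vertex 0.0 0.0 0.0
      vertex 12.0 0.0 0.0
      vertex 12.0 0.0 7.0
    endloop
  endfacet
  facet normal 0.0000 -1.0000 0.0000
    outer loop
      vertex 0.0 0.0 0.0
      vertex 12.0 0.0 7.0
      vertex 0.0 0.0 7.0
    endloop
  endfacet
  facet normal 0.0000 1.0000 0.0000
    outer loop
      vertex 12.0 25.0 7.0
      vertex 12.0 25.0 0.0
      vertex 0.0 25.0 0.0
    endloop
  endfacet
  facet normal 0.0000 1.0000 0.0000
    outer loop
      vertex 0.0 25.0 7.0
      vertex 12.0 25.0 7.0
      vertex 0.0 25.0 0.0
    endloop
  endfacet
  facet normal -1.0000 0.0000 0.0000
    outer loop
      vertex 0.0 25.0 7.0
      vertex 0.0 25.0 0.0
      vertex 0.0 0.0 0.0
    endloop
  endfacet
  facet normal -1.0000 0.0000 0.0000
    outer loop
      vertex 0.0 0.0 7.0
      vertex 0.0 25.0 7.0
      vertex 0.0 0.0 0.0
    endloop
  endfacet
  facet normal 1.0000 0.0000 0.0000
    outer loop
      vertex 12.0 0.0 0.0
      vertex 12.0 25.0 0.0
      vertex 12.0 25.0 7.0
    endloop
  endfacet
  facet normal 1.0000 0.0000 0.0000
    outer loop
      vertex 12.0 0.0 0.0
      vertex 12.0 25.0 7.0
      vertex 12.0 0.0 7.0
    endloop
  endfacet
endsolid part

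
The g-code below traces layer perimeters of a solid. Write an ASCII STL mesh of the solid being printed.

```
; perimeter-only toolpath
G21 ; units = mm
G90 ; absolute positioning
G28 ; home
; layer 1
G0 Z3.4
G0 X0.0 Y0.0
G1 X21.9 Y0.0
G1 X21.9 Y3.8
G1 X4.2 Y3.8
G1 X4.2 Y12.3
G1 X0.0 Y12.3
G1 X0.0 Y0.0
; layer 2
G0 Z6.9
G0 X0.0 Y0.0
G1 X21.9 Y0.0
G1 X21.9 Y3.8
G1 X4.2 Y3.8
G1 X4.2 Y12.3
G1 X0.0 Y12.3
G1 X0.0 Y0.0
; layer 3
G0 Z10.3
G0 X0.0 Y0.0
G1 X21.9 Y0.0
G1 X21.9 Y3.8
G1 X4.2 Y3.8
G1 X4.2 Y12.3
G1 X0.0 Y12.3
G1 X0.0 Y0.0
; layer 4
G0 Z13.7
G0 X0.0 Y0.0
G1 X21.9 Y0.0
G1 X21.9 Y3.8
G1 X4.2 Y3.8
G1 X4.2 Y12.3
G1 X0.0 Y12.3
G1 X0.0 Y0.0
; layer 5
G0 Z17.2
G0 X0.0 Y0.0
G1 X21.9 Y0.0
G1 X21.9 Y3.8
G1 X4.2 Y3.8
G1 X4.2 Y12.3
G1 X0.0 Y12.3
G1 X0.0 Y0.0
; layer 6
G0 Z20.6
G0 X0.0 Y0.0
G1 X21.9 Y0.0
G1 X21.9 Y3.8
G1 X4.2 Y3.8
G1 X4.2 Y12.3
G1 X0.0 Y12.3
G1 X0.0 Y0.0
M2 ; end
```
solid part
  facet normal 0.0000 0.0000 -1.0000
    outer loop
      vertex 21.9 3.8 0.0
      vertex 21.9 0.0 0.0
      vertex 0.0 0.0 0.0
    endloop
  endfacet
  facet normal 0.0000 0.0000 -1.0000
    outer loop
      vertex 4.2 3.8 0.0
      vertex 21.9 3.8 0.0
      vertex 0.0 0.0 0.0
    endloop
  endfacet
  facet normal 0.0000 0.0000 -1.0000
    outer loop
      vertex 4.2 12.3 0.0
      vertex 4.2 3.8 0.0
      vertex 0.0 0.0 0.0
    endloop
  endfacet
  facet normal 0.0000 0.0000 -1.0000
    outer loop
      vertex 0.0 12.3 0.0
      vertex 4.2 12.3 0.0
      vertex 0.0 0.0 0.0
    endloop
  endfacet
  facet normal 0.0000 0.0000 1.0000
    outer loop
      vertex 0.0 0.0 20.6
      vertex 21.9 0.0 20.6
      vertex 21.9 3.8 20.6
    endloop
  endfacet
  facet normal 0.0000 0.0000 1.0000
    outer loop
      vertex 0.0 0.0 20.6
      vertex 21.9 3.8 20.6
      vertex 4.2 3.8 20.6
    endloop
  endfacet
  facet normal 0.0000 0.0000 1.0000
    outer loop
      vertex 0.0 0.0 20.6
      vertex 4.2 3.8 20.6
      vertex 4.2 12.3 20.6
    endloop
  endfacet
  facet normal 0.0000 0.0000 1.0000
    outer loop
      vertex 0.0 0.0 20.6
      vertex 4.2 12.3 20.6
      vertex 0.0 12.3 20.6
    endloop
  endfacet
  facet normal 0.0000 -1.0000 0.0000
    outer loop
      vertex 0.0 0.0 0.0
      vertex 21.9 0.0 0.0
      vertex 21.9 0.0 20.6
    endloop
  endfacet
  facet normal 0.0000 -1.0000 0.0000
    outer loop
      vertex 0.0 0.0 0.0
      vertex 21.9 0.0 20.6
      vertex 0.0 0.0 20.6
    endloop
  endfacet
  facet normal 1.0000 0.0000 0.0000
    outer loop
      vertex 21.9 0.0 0.0
      vertex 21.9 3.8 0.0
      vertex 21.9 3.8 20.6
    endloop
  endfacet
  facet normal 1.0000 0.0000 0.0000
    outer loop
      vertex 21.9 0.0 0.0
      vertex 21.9 3.8 20.6
      vertex 21.9 0.0 20.6
    endloop
  endfacet
  facet normal 0.0000 1.0000 0.0000
    outer loop
      vertex 21.9 3.8 0.0
      vertex 4.2 3.8 0.0
      vertex 4.2 3.8 20.6
    endloop
  endfacet
  facet normal 0.0000 1.0000 0.0000
    outer loop
      vertex 21.9 3.8 0.0
      vertex 4.2 3.8 20.6
      vertex 21.9 3.8 20.6
    endloop
  endfacet
  facet normal 1.0000 0.0000 0.0000
    outer loop
      vertex 4.2 3.8 0.0
      vertex 4.2 12.3 0.0
      vertex 4.2 12.3 20.6
    endloop
  endfacet
  facet normal 1.0000 0.0000 0.0000
    outer loop
      vertex 4.2 3.8 0.0
      vertex 4.2 12.3 20.6
      vertex 4.2 3.8 20.6
    endloop
  endfacet
  facet normal 0.0000 1.0000 0.0000
    outer loop
      vertex 4.2 12.3 0.0
      vertex 0.0 12.3 0.0
      vertex 0.0 12.3 20.6
    endloop
  endfacet
  facet normal 0.0000 1.0000 0.0000
    outer loop
      vertex 4.2 12.3 0.0
      vertex 0.0 12.3 20.6
      vertex 4.2 12.3 20.6
    endloop
  endfacet
  facet normal -1.0000 0.0000 0.0000
    outer loop
      vertex 0.0 12.3 0.0
      vertex 0.0 0.0 0.0
      vertex 0.0 0.0 20.6
    endloop
  endfacet
  facet normal -1.0000 0.0000 0.0000
    outer loop
      vertex 0.0 12.3 0.0
      vertex 0.0 0.0 20.6
      vertex 0.0 12.3 20.6
    endloop
  endfacet
endsolid part

The G0 Z moves step by Δz≈3.4 mm. Every layer's G1 loop is the same polygon, so the solid is a straight extrusion of it from z=0 to z≈20.6. Closing with flat bottom and top caps and triangulating gives 20 facets — an L-shaped prism: outer 21.9 × 12.3 mm, arm thicknesses ≈ 3.8 mm (horizontal) and 4.2 mm (vertical), extruded 20.6 mm in z.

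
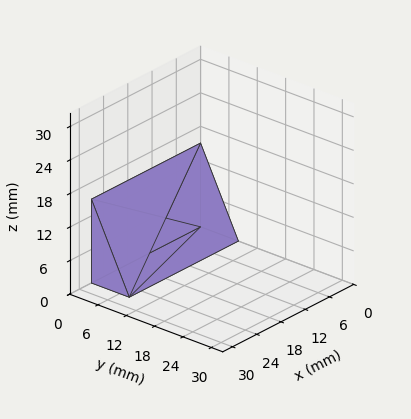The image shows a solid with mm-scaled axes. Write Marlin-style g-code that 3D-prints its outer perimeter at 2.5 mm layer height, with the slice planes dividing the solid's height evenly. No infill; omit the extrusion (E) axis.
Reading the render: the shape is a wedge (ramp): 27 × 8 mm base, rising to 15 mm along the y=0 edge and sloping linearly to z=0 at y=8 (dimensions read to the nearest mm from the axis ticks). For the g-code, the solid's height is divided into equal slices at the stated Δz and each level perimeter traced with G1 moves after a G0 lift.

; perimeter-only toolpath
G21 ; units = mm
G90 ; absolute positioning
G28 ; home
; layer 1
G0 Z2.5
G0 X0.0 Y0.0
G1 X27.0 Y0.0
G1 X27.0 Y6.7
G1 X0.0 Y6.7
G1 X0.0 Y0.0
; layer 2
G0 Z5.0
G0 X0.0 Y0.0
G1 X27.0 Y0.0
G1 X27.0 Y5.3
G1 X0.0 Y5.3
G1 X0.0 Y0.0
; layer 3
G0 Z7.5
G0 X0.0 Y0.0
G1 X27.0 Y0.0
G1 X27.0 Y4.0
G1 X0.0 Y4.0
G1 X0.0 Y0.0
; layer 4
G0 Z10.0
G0 X0.0 Y0.0
G1 X27.0 Y0.0
G1 X27.0 Y2.7
G1 X0.0 Y2.7
G1 X0.0 Y0.0
; layer 5
G0 Z12.5
G0 X0.0 Y0.0
G1 X27.0 Y0.0
G1 X27.0 Y1.3
G1 X0.0 Y1.3
G1 X0.0 Y0.0
M2 ; end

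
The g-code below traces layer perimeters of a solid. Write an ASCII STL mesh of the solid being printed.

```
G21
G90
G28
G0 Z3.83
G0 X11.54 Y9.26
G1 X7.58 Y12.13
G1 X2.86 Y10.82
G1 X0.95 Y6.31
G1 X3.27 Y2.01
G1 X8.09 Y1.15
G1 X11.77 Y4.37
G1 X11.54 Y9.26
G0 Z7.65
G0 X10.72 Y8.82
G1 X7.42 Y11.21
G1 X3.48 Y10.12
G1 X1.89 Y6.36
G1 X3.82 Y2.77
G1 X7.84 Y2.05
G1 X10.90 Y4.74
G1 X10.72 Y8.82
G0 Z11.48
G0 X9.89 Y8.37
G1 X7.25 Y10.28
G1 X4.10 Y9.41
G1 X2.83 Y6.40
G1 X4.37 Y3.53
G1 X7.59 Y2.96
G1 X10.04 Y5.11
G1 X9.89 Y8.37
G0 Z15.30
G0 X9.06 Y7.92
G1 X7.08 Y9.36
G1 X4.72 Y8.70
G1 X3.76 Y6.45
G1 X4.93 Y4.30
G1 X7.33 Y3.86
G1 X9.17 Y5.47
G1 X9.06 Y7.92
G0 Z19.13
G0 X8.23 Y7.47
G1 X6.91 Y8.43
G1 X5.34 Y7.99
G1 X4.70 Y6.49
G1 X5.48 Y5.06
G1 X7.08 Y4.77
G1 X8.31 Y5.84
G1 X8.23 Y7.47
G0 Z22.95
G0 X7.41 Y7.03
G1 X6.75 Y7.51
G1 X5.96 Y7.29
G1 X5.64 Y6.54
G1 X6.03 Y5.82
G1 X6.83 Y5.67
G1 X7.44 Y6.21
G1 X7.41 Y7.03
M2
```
solid part
  facet normal 0.0000 0.0000 -1.0000
    outer loop
      vertex 2.24 11.53 0.00
      vertex 7.75 13.06 0.00
      vertex 12.37 9.71 0.00
    endloop
  endfacet
  facet normal 0.0000 0.0000 -1.0000
    outer loop
      vertex 0.01 6.27 0.00
      vertex 2.24 11.53 0.00
      vertex 12.37 9.71 0.00
    endloop
  endfacet
  facet normal 0.0000 0.0000 -1.0000
    outer loop
      vertex 2.72 1.25 0.00
      vertex 0.01 6.27 0.00
      vertex 12.37 9.71 0.00
    endloop
  endfacet
  facet normal 0.0000 0.0000 -1.0000
    outer loop
      vertex 8.34 0.24 0.00
      vertex 2.72 1.25 0.00
      vertex 12.37 9.71 0.00
    endloop
  endfacet
  facet normal 0.0000 0.0000 -1.0000
    outer loop
      vertex 12.63 4.00 0.00
      vertex 8.34 0.24 0.00
      vertex 12.37 9.71 0.00
    endloop
  endfacet
  facet normal 0.5731 0.7904 0.2163
    outer loop
      vertex 12.37 9.71 0.00
      vertex 7.75 13.06 0.00
      vertex 6.58 6.58 26.78
    endloop
  endfacet
  facet normal -0.2612 0.9407 0.2162
    outer loop
      vertex 7.75 13.06 0.00
      vertex 2.24 11.53 0.00
      vertex 6.58 6.58 26.78
    endloop
  endfacet
  facet normal -0.8989 0.3811 0.2161
    outer loop
      vertex 2.24 11.53 0.00
      vertex 0.01 6.27 0.00
      vertex 6.58 6.58 26.78
    endloop
  endfacet
  facet normal -0.8592 -0.4638 0.2161
    outer loop
      vertex 0.01 6.27 0.00
      vertex 2.72 1.25 0.00
      vertex 6.58 6.58 26.78
    endloop
  endfacet
  facet normal -0.1727 -0.9610 0.2162
    outer loop
      vertex 2.72 1.25 0.00
      vertex 8.34 0.24 0.00
      vertex 6.58 6.58 26.78
    endloop
  endfacet
  facet normal 0.6435 -0.7343 0.2161
    outer loop
      vertex 8.34 0.24 0.00
      vertex 12.63 4.00 0.00
      vertex 6.58 6.58 26.78
    endloop
  endfacet
  facet normal 0.9754 0.0444 0.2161
    outer loop
      vertex 12.63 4.00 0.00
      vertex 12.37 9.71 0.00
      vertex 6.58 6.58 26.78
    endloop
  endfacet
endsolid part

The G0 Z moves step by Δz≈3.83 mm. The G1 loops shrink linearly with z, so the solid tapers from its base footprint up to z≈26.8. Closing with a flat bottom cap and the tapered top and triangulating gives 12 facets — a regular 7-sided pyramid, base circumscribed radius ≈ 6.58 mm, apex at z ≈ 26.8 mm.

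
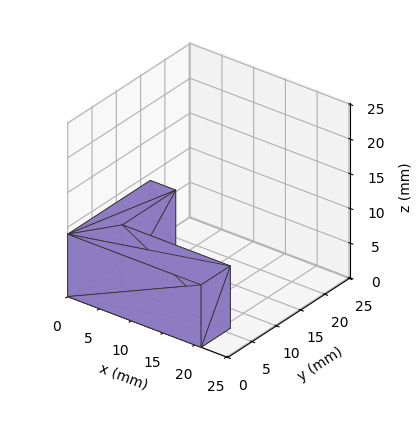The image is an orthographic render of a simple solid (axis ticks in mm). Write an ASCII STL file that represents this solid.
Reading the render: the shape is an L-shaped prism: outer 21 × 17 mm, arm thicknesses ≈ 6 mm (horizontal) and 4 mm (vertical), extruded 9 mm in z (dimensions read to the nearest mm from the axis ticks). For the STL, each face is triangulated and given an outward normal.

solid part
  facet normal 0.0000 0.0000 -1.0000
    outer loop
      vertex 21.00 6.00 0.00
      vertex 21.00 0.00 0.00
      vertex 0.00 0.00 0.00
    endloop
  endfacet
  facet normal 0.0000 0.0000 -1.0000
    outer loop
      vertex 4.00 6.00 0.00
      vertex 21.00 6.00 0.00
      vertex 0.00 0.00 0.00
    endloop
  endfacet
  facet normal 0.0000 0.0000 -1.0000
    outer loop
      vertex 4.00 17.00 0.00
      vertex 4.00 6.00 0.00
      vertex 0.00 0.00 0.00
    endloop
  endfacet
  facet normal 0.0000 0.0000 -1.0000
    outer loop
      vertex 0.00 17.00 0.00
      vertex 4.00 17.00 0.00
      vertex 0.00 0.00 0.00
    endloop
  endfacet
  facet normal 0.0000 0.0000 1.0000
    outer loop
      vertex 0.00 0.00 9.00
      vertex 21.00 0.00 9.00
      vertex 21.00 6.00 9.00
    endloop
  endfacet
  facet normal 0.0000 0.0000 1.0000
    outer loop
      vertex 0.00 0.00 9.00
      vertex 21.00 6.00 9.00
      vertex 4.00 6.00 9.00
    endloop
  endfacet
  facet normal 0.0000 0.0000 1.0000
    outer loop
      vertex 0.00 0.00 9.00
      vertex 4.00 6.00 9.00
      vertex 4.00 17.00 9.00
    endloop
  endfacet
  facet normal 0.0000 0.0000 1.0000
    outer loop
      vertex 0.00 0.00 9.00
      vertex 4.00 17.00 9.00
      vertex 0.00 17.00 9.00
    endloop
  endfacet
  facet normal 0.0000 -1.0000 0.0000
    outer loop
      vertex 0.00 0.00 0.00
      vertex 21.00 0.00 0.00
      vertex 21.00 0.00 9.00
    endloop
  endfacet
  facet normal 0.0000 -1.0000 0.0000
    outer loop
      vertex 0.00 0.00 0.00
      vertex 21.00 0.00 9.00
      vertex 0.00 0.00 9.00
    endloop
  endfacet
  facet normal 1.0000 0.0000 0.0000
    outer loop
      vertex 21.00 0.00 0.00
      vertex 21.00 6.00 0.00
      vertex 21.00 6.00 9.00
    endloop
  endfacet
  facet normal 1.0000 0.0000 0.0000
    outer loop
      vertex 21.00 0.00 0.00
      vertex 21.00 6.00 9.00
      vertex 21.00 0.00 9.00
    endloop
  endfacet
  facet normal 0.0000 1.0000 0.0000
    outer loop
      vertex 21.00 6.00 0.00
      vertex 4.00 6.00 0.00
      vertex 4.00 6.00 9.00
    endloop
  endfacet
  facet normal 0.0000 1.0000 0.0000
    outer loop
      vertex 21.00 6.00 0.00
      vertex 4.00 6.00 9.00
      vertex 21.00 6.00 9.00
    endloop
  endfacet
  facet normal 1.0000 0.0000 0.0000
    outer loop
      vertex 4.00 6.00 0.00
      vertex 4.00 17.00 0.00
      vertex 4.00 17.00 9.00
    endloop
  endfacet
  facet normal 1.0000 0.0000 0.0000
    outer loop
      vertex 4.00 6.00 0.00
      vertex 4.00 17.00 9.00
      vertex 4.00 6.00 9.00
    endloop
  endfacet
  facet normal 0.0000 1.0000 0.0000
    outer loop
      vertex 4.00 17.00 0.00
      vertex 0.00 17.00 0.00
      vertex 0.00 17.00 9.00
    endloop
  endfacet
  facet normal 0.0000 1.0000 0.0000
    outer loop
      vertex 4.00 17.00 0.00
      vertex 0.00 17.00 9.00
      vertex 4.00 17.00 9.00
    endloop
  endfacet
  facet normal -1.0000 0.0000 0.0000
    outer loop
      vertex 0.00 17.00 0.00
      vertex 0.00 0.00 0.00
      vertex 0.00 0.00 9.00
    endloop
  endfacet
  facet normal -1.0000 0.0000 0.0000
    outer loop
      vertex 0.00 17.00 0.00
      vertex 0.00 0.00 9.00
      vertex 0.00 17.00 9.00
    endloop
  endfacet
endsolid part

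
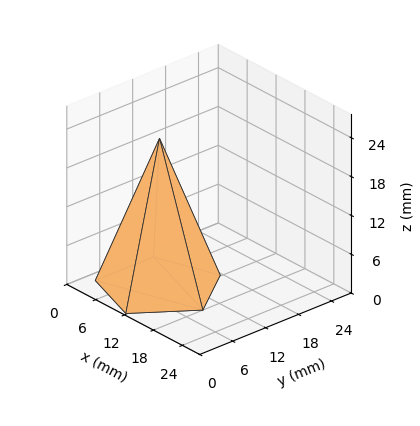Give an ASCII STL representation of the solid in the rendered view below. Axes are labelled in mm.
Reading the render: the shape is a regular 5-sided pyramid, base circumscribed radius ≈ 9 mm, apex at z ≈ 23 mm (dimensions read to the nearest mm from the axis ticks). For the STL, each face is triangulated and given an outward normal.

solid part
  facet normal 0.0000 0.0000 -1.0000
    outer loop
      vertex 1.7 14.3 0.0
      vertex 11.8 17.6 0.0
      vertex 18.0 9.0 0.0
    endloop
  endfacet
  facet normal 0.0000 0.0000 -1.0000
    outer loop
      vertex 1.7 3.7 0.0
      vertex 1.7 14.3 0.0
      vertex 18.0 9.0 0.0
    endloop
  endfacet
  facet normal 0.0000 0.0000 -1.0000
    outer loop
      vertex 11.8 0.4 0.0
      vertex 1.7 3.7 0.0
      vertex 18.0 9.0 0.0
    endloop
  endfacet
  facet normal 0.7732 0.5574 0.3025
    outer loop
      vertex 18.0 9.0 0.0
      vertex 11.8 17.6 0.0
      vertex 9.0 9.0 23.0
    endloop
  endfacet
  facet normal -0.2960 0.9060 0.3027
    outer loop
      vertex 11.8 17.6 0.0
      vertex 1.7 14.3 0.0
      vertex 9.0 9.0 23.0
    endloop
  endfacet
  facet normal -0.9531 0.0000 0.3025
    outer loop
      vertex 1.7 14.3 0.0
      vertex 1.7 3.7 0.0
      vertex 9.0 9.0 23.0
    endloop
  endfacet
  facet normal -0.2960 -0.9060 0.3027
    outer loop
      vertex 1.7 3.7 0.0
      vertex 11.8 0.4 0.0
      vertex 9.0 9.0 23.0
    endloop
  endfacet
  facet normal 0.7732 -0.5574 0.3025
    outer loop
      vertex 11.8 0.4 0.0
      vertex 18.0 9.0 0.0
      vertex 9.0 9.0 23.0
    endloop
  endfacet
endsolid part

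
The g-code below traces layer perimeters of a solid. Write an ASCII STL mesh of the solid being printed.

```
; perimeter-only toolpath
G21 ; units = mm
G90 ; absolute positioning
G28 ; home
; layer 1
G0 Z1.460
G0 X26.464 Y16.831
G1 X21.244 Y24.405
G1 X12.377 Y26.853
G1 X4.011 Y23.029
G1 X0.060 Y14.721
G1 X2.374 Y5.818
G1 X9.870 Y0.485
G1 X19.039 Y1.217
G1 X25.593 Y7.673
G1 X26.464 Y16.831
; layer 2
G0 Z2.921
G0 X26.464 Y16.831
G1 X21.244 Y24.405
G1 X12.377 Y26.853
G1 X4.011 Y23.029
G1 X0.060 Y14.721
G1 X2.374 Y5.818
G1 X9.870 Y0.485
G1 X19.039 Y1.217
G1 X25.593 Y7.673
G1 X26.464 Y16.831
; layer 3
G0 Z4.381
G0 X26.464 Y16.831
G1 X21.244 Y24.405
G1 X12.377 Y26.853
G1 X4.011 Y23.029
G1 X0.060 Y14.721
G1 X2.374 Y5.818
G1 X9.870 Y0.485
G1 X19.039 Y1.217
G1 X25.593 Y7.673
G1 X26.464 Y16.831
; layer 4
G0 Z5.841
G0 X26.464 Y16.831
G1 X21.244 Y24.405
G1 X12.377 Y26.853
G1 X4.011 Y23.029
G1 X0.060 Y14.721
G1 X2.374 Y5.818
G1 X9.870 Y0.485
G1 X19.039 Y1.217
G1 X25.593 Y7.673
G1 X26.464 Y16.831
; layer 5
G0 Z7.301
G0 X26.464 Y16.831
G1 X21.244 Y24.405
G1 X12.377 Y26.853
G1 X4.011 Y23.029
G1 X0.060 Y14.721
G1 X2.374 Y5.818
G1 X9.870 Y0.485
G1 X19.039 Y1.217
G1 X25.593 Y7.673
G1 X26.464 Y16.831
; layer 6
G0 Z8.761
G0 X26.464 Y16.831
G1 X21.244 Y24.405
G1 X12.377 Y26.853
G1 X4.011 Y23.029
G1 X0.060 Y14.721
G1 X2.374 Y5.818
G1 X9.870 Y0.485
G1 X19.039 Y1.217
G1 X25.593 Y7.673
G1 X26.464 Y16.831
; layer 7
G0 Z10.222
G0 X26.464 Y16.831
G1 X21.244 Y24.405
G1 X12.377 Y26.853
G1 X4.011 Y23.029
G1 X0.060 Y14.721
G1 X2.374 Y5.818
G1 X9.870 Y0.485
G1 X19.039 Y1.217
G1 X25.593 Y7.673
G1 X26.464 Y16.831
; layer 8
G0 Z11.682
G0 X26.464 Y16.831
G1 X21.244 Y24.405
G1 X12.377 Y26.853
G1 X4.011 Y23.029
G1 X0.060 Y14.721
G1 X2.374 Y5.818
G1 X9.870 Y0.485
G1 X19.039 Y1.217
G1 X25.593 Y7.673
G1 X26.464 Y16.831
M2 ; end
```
solid part
  facet normal 0.0000 0.0000 -1.0000
    outer loop
      vertex 12.377 26.853 0.000
      vertex 21.244 24.405 0.000
      vertex 26.464 16.831 0.000
    endloop
  endfacet
  facet normal 0.0000 0.0000 -1.0000
    outer loop
      vertex 4.011 23.029 0.000
      vertex 12.377 26.853 0.000
      vertex 26.464 16.831 0.000
    endloop
  endfacet
  facet normal 0.0000 0.0000 -1.0000
    outer loop
      vertex 0.060 14.721 0.000
      vertex 4.011 23.029 0.000
      vertex 26.464 16.831 0.000
    endloop
  endfacet
  facet normal 0.0000 0.0000 -1.0000
    outer loop
      vertex 2.374 5.818 0.000
      vertex 0.060 14.721 0.000
      vertex 26.464 16.831 0.000
    endloop
  endfacet
  facet normal 0.0000 0.0000 -1.0000
    outer loop
      vertex 9.870 0.485 0.000
      vertex 2.374 5.818 0.000
      vertex 26.464 16.831 0.000
    endloop
  endfacet
  facet normal 0.0000 0.0000 -1.0000
    outer loop
      vertex 19.039 1.217 0.000
      vertex 9.870 0.485 0.000
      vertex 26.464 16.831 0.000
    endloop
  endfacet
  facet normal 0.0000 0.0000 -1.0000
    outer loop
      vertex 25.593 7.673 0.000
      vertex 19.039 1.217 0.000
      vertex 26.464 16.831 0.000
    endloop
  endfacet
  facet normal 0.0000 0.0000 1.0000
    outer loop
      vertex 26.464 16.831 11.682
      vertex 21.244 24.405 11.682
      vertex 12.377 26.853 11.682
    endloop
  endfacet
  facet normal 0.0000 0.0000 1.0000
    outer loop
      vertex 26.464 16.831 11.682
      vertex 12.377 26.853 11.682
      vertex 4.011 23.029 11.682
    endloop
  endfacet
  facet normal 0.0000 0.0000 1.0000
    outer loop
      vertex 26.464 16.831 11.682
      vertex 4.011 23.029 11.682
      vertex 0.060 14.721 11.682
    endloop
  endfacet
  facet normal 0.0000 0.0000 1.0000
    outer loop
      vertex 26.464 16.831 11.682
      vertex 0.060 14.721 11.682
      vertex 2.374 5.818 11.682
    endloop
  endfacet
  facet normal 0.0000 0.0000 1.0000
    outer loop
      vertex 26.464 16.831 11.682
      vertex 2.374 5.818 11.682
      vertex 9.870 0.485 11.682
    endloop
  endfacet
  facet normal 0.0000 0.0000 1.0000
    outer loop
      vertex 26.464 16.831 11.682
      vertex 9.870 0.485 11.682
      vertex 19.039 1.217 11.682
    endloop
  endfacet
  facet normal 0.0000 0.0000 1.0000
    outer loop
      vertex 26.464 16.831 11.682
      vertex 19.039 1.217 11.682
      vertex 25.593 7.673 11.682
    endloop
  endfacet
  facet normal 0.8234 0.5675 0.0000
    outer loop
      vertex 26.464 16.831 0.000
      vertex 21.244 24.405 0.000
      vertex 21.244 24.405 11.682
    endloop
  endfacet
  facet normal 0.8234 0.5675 0.0000
    outer loop
      vertex 26.464 16.831 0.000
      vertex 21.244 24.405 11.682
      vertex 26.464 16.831 11.682
    endloop
  endfacet
  facet normal 0.2661 0.9639 0.0000
    outer loop
      vertex 21.244 24.405 0.000
      vertex 12.377 26.853 0.000
      vertex 12.377 26.853 11.682
    endloop
  endfacet
  facet normal 0.2661 0.9639 0.0000
    outer loop
      vertex 21.244 24.405 0.000
      vertex 12.377 26.853 11.682
      vertex 21.244 24.405 11.682
    endloop
  endfacet
  facet normal -0.4157 0.9095 0.0000
    outer loop
      vertex 12.377 26.853 0.000
      vertex 4.011 23.029 0.000
      vertex 4.011 23.029 11.682
    endloop
  endfacet
  facet normal -0.4157 0.9095 0.0000
    outer loop
      vertex 12.377 26.853 0.000
      vertex 4.011 23.029 11.682
      vertex 12.377 26.853 11.682
    endloop
  endfacet
  facet normal -0.9031 0.4295 0.0000
    outer loop
      vertex 4.011 23.029 0.000
      vertex 0.060 14.721 0.000
      vertex 0.060 14.721 11.682
    endloop
  endfacet
  facet normal -0.9031 0.4295 0.0000
    outer loop
      vertex 4.011 23.029 0.000
      vertex 0.060 14.721 11.682
      vertex 4.011 23.029 11.682
    endloop
  endfacet
  facet normal -0.9678 -0.2516 0.0000
    outer loop
      vertex 0.060 14.721 0.000
      vertex 2.374 5.818 0.000
      vertex 2.374 5.818 11.682
    endloop
  endfacet
  facet normal -0.9678 -0.2516 0.0000
    outer loop
      vertex 0.060 14.721 0.000
      vertex 2.374 5.818 11.682
      vertex 0.060 14.721 11.682
    endloop
  endfacet
  facet normal -0.5797 -0.8148 0.0000
    outer loop
      vertex 2.374 5.818 0.000
      vertex 9.870 0.485 0.000
      vertex 9.870 0.485 11.682
    endloop
  endfacet
  facet normal -0.5797 -0.8148 0.0000
    outer loop
      vertex 2.374 5.818 0.000
      vertex 9.870 0.485 11.682
      vertex 2.374 5.818 11.682
    endloop
  endfacet
  facet normal 0.0796 -0.9968 0.0000
    outer loop
      vertex 9.870 0.485 0.000
      vertex 19.039 1.217 0.000
      vertex 19.039 1.217 11.682
    endloop
  endfacet
  facet normal 0.0796 -0.9968 0.0000
    outer loop
      vertex 9.870 0.485 0.000
      vertex 19.039 1.217 11.682
      vertex 9.870 0.485 11.682
    endloop
  endfacet
  facet normal 0.7018 -0.7124 0.0000
    outer loop
      vertex 19.039 1.217 0.000
      vertex 25.593 7.673 0.000
      vertex 25.593 7.673 11.682
    endloop
  endfacet
  facet normal 0.7018 -0.7124 0.0000
    outer loop
      vertex 19.039 1.217 0.000
      vertex 25.593 7.673 11.682
      vertex 19.039 1.217 11.682
    endloop
  endfacet
  facet normal 0.9955 -0.0947 0.0000
    outer loop
      vertex 25.593 7.673 0.000
      vertex 26.464 16.831 0.000
      vertex 26.464 16.831 11.682
    endloop
  endfacet
  facet normal 0.9955 -0.0947 0.0000
    outer loop
      vertex 25.593 7.673 0.000
      vertex 26.464 16.831 11.682
      vertex 25.593 7.673 11.682
    endloop
  endfacet
endsolid part

The G0 Z moves step by Δz≈1.460 mm. Every layer's G1 loop is the same polygon, so the solid is a straight extrusion of it from z=0 to z≈11.7. Closing with flat bottom and top caps and triangulating gives 32 facets — a regular 9-sided prism (a cylinder approximated with 9 flat sides), circumscribed radius ≈ 13.4 mm, height ≈ 11.7 mm.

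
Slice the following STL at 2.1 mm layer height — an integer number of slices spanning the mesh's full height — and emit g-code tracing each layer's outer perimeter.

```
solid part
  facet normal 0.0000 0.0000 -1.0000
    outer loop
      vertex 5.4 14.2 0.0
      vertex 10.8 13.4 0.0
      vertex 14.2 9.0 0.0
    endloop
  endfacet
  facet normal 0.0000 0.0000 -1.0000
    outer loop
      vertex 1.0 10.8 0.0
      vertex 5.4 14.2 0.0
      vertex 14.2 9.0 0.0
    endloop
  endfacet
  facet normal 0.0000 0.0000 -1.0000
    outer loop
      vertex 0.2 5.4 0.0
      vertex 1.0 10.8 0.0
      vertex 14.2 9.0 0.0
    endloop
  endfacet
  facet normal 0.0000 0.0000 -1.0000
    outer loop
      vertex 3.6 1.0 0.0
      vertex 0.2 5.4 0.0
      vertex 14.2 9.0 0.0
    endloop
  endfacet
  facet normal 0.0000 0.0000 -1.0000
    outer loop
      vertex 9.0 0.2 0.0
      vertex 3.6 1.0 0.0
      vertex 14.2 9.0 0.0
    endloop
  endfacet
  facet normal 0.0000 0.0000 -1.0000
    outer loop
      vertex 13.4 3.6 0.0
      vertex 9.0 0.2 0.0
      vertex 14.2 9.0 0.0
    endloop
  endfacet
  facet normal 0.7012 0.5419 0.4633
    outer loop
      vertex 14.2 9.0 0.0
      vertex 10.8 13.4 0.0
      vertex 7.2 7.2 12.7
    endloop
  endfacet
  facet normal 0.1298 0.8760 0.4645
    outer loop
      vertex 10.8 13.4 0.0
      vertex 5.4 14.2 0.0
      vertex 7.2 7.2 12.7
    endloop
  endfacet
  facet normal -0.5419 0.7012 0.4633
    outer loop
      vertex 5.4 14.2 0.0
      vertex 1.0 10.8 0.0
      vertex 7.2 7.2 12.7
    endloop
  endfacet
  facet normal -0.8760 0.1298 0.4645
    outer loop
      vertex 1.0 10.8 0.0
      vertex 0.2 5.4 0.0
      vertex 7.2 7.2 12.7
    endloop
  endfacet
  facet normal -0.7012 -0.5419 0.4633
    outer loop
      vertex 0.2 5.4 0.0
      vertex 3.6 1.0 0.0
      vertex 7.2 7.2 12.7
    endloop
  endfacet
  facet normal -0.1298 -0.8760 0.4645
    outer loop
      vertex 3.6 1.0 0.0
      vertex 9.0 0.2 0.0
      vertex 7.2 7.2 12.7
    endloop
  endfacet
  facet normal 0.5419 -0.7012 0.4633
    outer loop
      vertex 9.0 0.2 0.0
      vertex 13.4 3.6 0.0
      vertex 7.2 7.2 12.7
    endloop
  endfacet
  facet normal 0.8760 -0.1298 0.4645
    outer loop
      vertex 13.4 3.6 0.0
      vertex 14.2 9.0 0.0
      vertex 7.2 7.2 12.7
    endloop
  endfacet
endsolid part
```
; perimeter-only toolpath
G21 ; units = mm
G90 ; absolute positioning
G28 ; home
; layer 1
G0 Z2.1
G0 X13.0 Y8.7
G1 X10.2 Y12.4
G1 X5.7 Y13.0
G1 X2.0 Y10.2
G1 X1.4 Y5.7
G1 X4.2 Y2.0
G1 X8.7 Y1.4
G1 X12.4 Y4.2
G1 X13.0 Y8.7
; layer 2
G0 Z4.2
G0 X11.9 Y8.4
G1 X9.6 Y11.3
G1 X6.0 Y11.9
G1 X3.1 Y9.6
G1 X2.5 Y6.0
G1 X4.8 Y3.1
G1 X8.4 Y2.5
G1 X11.3 Y4.8
G1 X11.9 Y8.4
; layer 3
G0 Z6.3
G0 X10.7 Y8.1
G1 X9.0 Y10.3
G1 X6.3 Y10.7
G1 X4.1 Y9.0
G1 X3.7 Y6.3
G1 X5.4 Y4.1
G1 X8.1 Y3.7
G1 X10.3 Y5.4
G1 X10.7 Y8.1
; layer 4
G0 Z8.5
G0 X9.5 Y7.8
G1 X8.4 Y9.3
G1 X6.6 Y9.5
G1 X5.1 Y8.4
G1 X4.9 Y6.6
G1 X6.0 Y5.1
G1 X7.8 Y4.9
G1 X9.3 Y6.0
G1 X9.5 Y7.8
; layer 5
G0 Z10.6
G0 X8.4 Y7.5
G1 X7.8 Y8.2
G1 X6.9 Y8.4
G1 X6.2 Y7.8
G1 X6.0 Y6.9
G1 X6.6 Y6.2
G1 X7.5 Y6.0
G1 X8.2 Y6.6
G1 X8.4 Y7.5
M2 ; end

The solid is a regular 8-sided pyramid, base circumscribed radius ≈ 7.2 mm, apex at z ≈ 12.7 mm. Slicing at Δz = 2.1 mm — 6 equal slices spanning the solid's height, so layer i sits at z = i·h/6 — gives 5 non-empty perimeters. Each is a 8-segment closed polygon; G0 lifts to the layer z and rapids to the start vertex, then G1 traces the edges. The cross-section shrinks linearly with z (the slice at the apex is degenerate and omitted).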